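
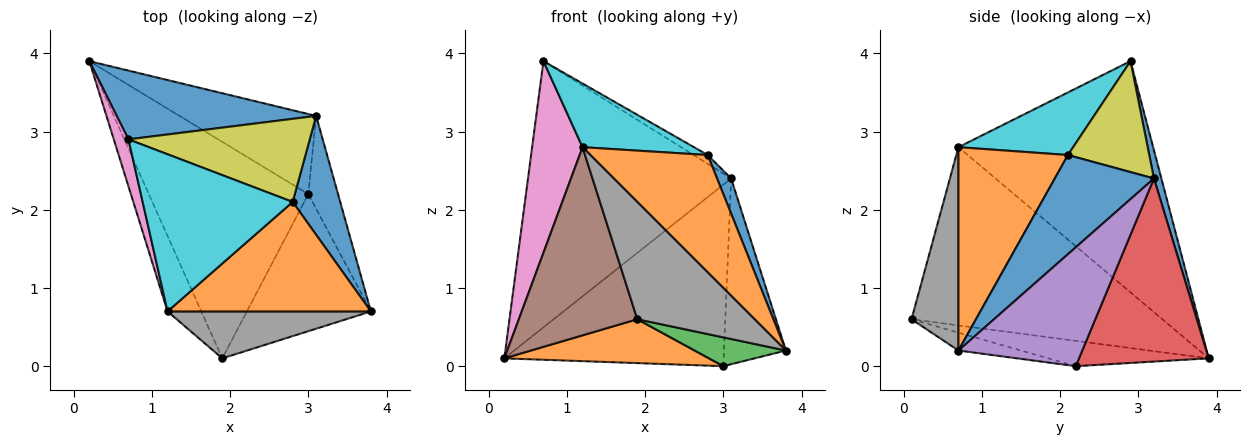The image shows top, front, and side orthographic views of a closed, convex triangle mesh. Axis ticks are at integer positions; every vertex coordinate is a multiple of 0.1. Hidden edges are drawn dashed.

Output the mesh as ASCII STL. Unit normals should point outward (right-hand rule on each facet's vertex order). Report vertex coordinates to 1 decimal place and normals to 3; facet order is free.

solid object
 facet normal 0.035 0.968 0.250
  outer loop
   vertex 3.1 3.2 2.4
   vertex 0.2 3.9 0.1
   vertex 0.7 2.9 3.9
  endloop
 endfacet
 facet normal -0.154 -0.196 -0.968
  outer loop
   vertex 3.0 2.2 0.0
   vertex 1.9 0.1 0.6
   vertex 0.2 3.9 0.1
  endloop
 endfacet
 facet normal -0.140 -0.204 -0.969
  outer loop
   vertex 3.0 2.2 0.0
   vertex 3.8 0.7 0.2
   vertex 1.9 0.1 0.6
  endloop
 endfacet
 facet normal 0.476 0.805 -0.355
  outer loop
   vertex 3.0 2.2 0.0
   vertex 0.2 3.9 0.1
   vertex 3.1 3.2 2.4
  endloop
 endfacet
 facet normal 0.873 0.436 -0.218
  outer loop
   vertex 3.0 2.2 0.0
   vertex 3.1 3.2 2.4
   vertex 3.8 0.7 0.2
  endloop
 endfacet
 facet normal -0.891 -0.421 -0.169
  outer loop
   vertex 1.2 0.7 2.8
   vertex 0.2 3.9 0.1
   vertex 1.9 0.1 0.6
  endloop
 endfacet
 facet normal -0.966 -0.250 0.061
  outer loop
   vertex 1.2 0.7 2.8
   vertex 0.7 2.9 3.9
   vertex 0.2 3.9 0.1
  endloop
 endfacet
 facet normal 0.348 -0.870 0.348
  outer loop
   vertex 1.2 0.7 2.8
   vertex 1.9 0.1 0.6
   vertex 3.8 0.7 0.2
  endloop
 endfacet
 facet normal 0.520 0.090 0.850
  outer loop
   vertex 2.8 2.1 2.7
   vertex 3.1 3.2 2.4
   vertex 0.7 2.9 3.9
  endloop
 endfacet
 facet normal 0.361 -0.350 0.864
  outer loop
   vertex 2.8 2.1 2.7
   vertex 0.7 2.9 3.9
   vertex 1.2 0.7 2.8
  endloop
 endfacet
 facet normal 0.894 -0.127 0.429
  outer loop
   vertex 2.8 2.1 2.7
   vertex 3.8 0.7 0.2
   vertex 3.1 3.2 2.4
  endloop
 endfacet
 facet normal 0.564 -0.604 0.564
  outer loop
   vertex 2.8 2.1 2.7
   vertex 1.2 0.7 2.8
   vertex 3.8 0.7 0.2
  endloop
 endfacet
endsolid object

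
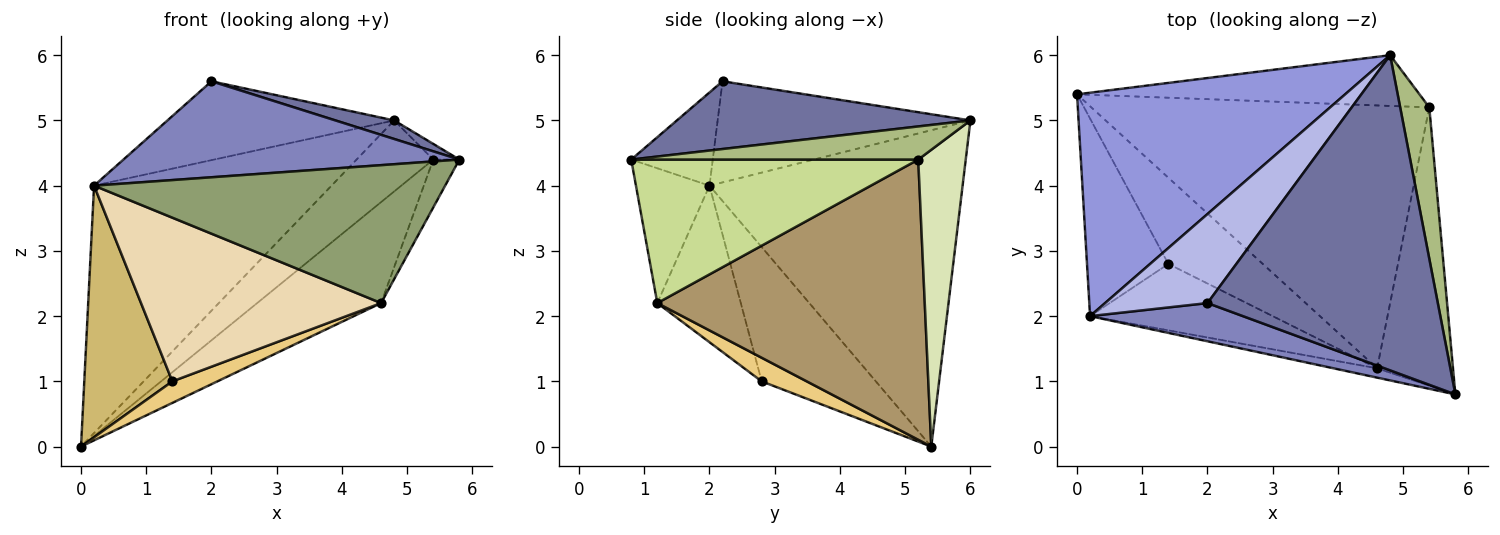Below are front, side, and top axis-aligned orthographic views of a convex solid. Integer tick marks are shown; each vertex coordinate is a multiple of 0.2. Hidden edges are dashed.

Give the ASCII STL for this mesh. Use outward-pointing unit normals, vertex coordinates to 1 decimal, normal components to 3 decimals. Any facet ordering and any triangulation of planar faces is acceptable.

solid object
 facet normal 0.282 -0.056 0.958
  outer loop
   vertex 2.0 2.2 5.6
   vertex 5.8 0.8 4.4
   vertex 4.8 6.0 5.0
  endloop
 endfacet
 facet normal -0.220 -0.906 0.361
  outer loop
   vertex 0.2 2.0 4.0
   vertex 5.8 0.8 4.4
   vertex 2.0 2.2 5.6
  endloop
 endfacet
 facet normal -0.620 0.582 0.526
  outer loop
   vertex 0.2 2.0 4.0
   vertex 4.8 6.0 5.0
   vertex 0.0 5.4 0.0
  endloop
 endfacet
 facet normal -0.594 0.533 0.602
  outer loop
   vertex 0.2 2.0 4.0
   vertex 2.0 2.2 5.6
   vertex 4.8 6.0 5.0
  endloop
 endfacet
 facet normal -0.205 -0.977 -0.066
  outer loop
   vertex 4.6 1.2 2.2
   vertex 5.8 0.8 4.4
   vertex 0.2 2.0 4.0
  endloop
 endfacet
 facet normal 0.749 0.068 0.659
  outer loop
   vertex 5.4 5.2 4.4
   vertex 4.8 6.0 5.0
   vertex 5.8 0.8 4.4
  endloop
 endfacet
 facet normal 0.881 0.080 -0.466
  outer loop
   vertex 5.4 5.2 4.4
   vertex 5.8 0.8 4.4
   vertex 4.6 1.2 2.2
  endloop
 endfacet
 facet normal 0.450 0.727 -0.519
  outer loop
   vertex 5.4 5.2 4.4
   vertex 0.0 5.4 0.0
   vertex 4.8 6.0 5.0
  endloop
 endfacet
 facet normal 0.612 0.284 -0.738
  outer loop
   vertex 5.4 5.2 4.4
   vertex 4.6 1.2 2.2
   vertex 0.0 5.4 0.0
  endloop
 endfacet
 facet normal -0.714 -0.551 -0.432
  outer loop
   vertex 1.4 2.8 1.0
   vertex 0.2 2.0 4.0
   vertex 0.0 5.4 0.0
  endloop
 endfacet
 facet normal 0.236 -0.236 -0.943
  outer loop
   vertex 1.4 2.8 1.0
   vertex 0.0 5.4 0.0
   vertex 4.6 1.2 2.2
  endloop
 endfacet
 facet normal -0.307 -0.882 -0.358
  outer loop
   vertex 1.4 2.8 1.0
   vertex 4.6 1.2 2.2
   vertex 0.2 2.0 4.0
  endloop
 endfacet
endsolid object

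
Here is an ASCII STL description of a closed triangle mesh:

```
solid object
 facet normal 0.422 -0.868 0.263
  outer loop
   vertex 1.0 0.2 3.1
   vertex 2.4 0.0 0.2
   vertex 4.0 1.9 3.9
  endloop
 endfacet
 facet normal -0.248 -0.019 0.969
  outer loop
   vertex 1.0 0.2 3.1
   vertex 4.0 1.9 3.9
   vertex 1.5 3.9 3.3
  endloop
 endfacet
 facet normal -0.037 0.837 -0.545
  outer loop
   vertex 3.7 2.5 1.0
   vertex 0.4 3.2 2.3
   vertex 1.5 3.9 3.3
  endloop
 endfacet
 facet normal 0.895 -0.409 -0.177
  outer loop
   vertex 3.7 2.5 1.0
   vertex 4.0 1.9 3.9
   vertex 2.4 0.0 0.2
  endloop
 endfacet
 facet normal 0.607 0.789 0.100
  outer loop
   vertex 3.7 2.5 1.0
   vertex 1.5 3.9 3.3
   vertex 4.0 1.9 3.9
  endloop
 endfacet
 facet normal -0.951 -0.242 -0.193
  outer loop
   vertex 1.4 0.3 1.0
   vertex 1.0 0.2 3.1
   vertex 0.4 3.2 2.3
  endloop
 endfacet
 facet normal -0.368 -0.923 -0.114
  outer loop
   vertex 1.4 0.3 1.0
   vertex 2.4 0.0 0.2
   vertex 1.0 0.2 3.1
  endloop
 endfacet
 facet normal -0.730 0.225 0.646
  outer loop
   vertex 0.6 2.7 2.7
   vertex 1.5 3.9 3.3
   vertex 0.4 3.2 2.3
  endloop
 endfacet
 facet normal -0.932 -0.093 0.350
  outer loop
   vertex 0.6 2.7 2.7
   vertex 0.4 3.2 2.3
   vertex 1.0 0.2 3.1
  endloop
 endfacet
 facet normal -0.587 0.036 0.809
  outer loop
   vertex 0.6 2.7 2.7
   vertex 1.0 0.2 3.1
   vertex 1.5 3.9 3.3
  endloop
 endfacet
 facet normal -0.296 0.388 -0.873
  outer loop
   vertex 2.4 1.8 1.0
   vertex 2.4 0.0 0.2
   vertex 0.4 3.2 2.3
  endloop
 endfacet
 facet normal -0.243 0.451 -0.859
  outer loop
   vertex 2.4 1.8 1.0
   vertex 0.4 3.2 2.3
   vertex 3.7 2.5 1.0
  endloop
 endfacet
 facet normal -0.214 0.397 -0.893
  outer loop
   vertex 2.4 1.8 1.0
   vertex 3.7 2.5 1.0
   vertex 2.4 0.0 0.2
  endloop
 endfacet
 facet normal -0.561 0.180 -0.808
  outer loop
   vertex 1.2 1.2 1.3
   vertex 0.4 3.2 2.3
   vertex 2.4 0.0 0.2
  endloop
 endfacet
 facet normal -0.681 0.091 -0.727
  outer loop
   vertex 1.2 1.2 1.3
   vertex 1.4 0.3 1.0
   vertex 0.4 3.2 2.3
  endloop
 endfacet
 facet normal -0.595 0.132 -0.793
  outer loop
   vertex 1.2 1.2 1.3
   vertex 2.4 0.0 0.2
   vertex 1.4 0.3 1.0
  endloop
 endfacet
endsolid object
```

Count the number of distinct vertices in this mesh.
10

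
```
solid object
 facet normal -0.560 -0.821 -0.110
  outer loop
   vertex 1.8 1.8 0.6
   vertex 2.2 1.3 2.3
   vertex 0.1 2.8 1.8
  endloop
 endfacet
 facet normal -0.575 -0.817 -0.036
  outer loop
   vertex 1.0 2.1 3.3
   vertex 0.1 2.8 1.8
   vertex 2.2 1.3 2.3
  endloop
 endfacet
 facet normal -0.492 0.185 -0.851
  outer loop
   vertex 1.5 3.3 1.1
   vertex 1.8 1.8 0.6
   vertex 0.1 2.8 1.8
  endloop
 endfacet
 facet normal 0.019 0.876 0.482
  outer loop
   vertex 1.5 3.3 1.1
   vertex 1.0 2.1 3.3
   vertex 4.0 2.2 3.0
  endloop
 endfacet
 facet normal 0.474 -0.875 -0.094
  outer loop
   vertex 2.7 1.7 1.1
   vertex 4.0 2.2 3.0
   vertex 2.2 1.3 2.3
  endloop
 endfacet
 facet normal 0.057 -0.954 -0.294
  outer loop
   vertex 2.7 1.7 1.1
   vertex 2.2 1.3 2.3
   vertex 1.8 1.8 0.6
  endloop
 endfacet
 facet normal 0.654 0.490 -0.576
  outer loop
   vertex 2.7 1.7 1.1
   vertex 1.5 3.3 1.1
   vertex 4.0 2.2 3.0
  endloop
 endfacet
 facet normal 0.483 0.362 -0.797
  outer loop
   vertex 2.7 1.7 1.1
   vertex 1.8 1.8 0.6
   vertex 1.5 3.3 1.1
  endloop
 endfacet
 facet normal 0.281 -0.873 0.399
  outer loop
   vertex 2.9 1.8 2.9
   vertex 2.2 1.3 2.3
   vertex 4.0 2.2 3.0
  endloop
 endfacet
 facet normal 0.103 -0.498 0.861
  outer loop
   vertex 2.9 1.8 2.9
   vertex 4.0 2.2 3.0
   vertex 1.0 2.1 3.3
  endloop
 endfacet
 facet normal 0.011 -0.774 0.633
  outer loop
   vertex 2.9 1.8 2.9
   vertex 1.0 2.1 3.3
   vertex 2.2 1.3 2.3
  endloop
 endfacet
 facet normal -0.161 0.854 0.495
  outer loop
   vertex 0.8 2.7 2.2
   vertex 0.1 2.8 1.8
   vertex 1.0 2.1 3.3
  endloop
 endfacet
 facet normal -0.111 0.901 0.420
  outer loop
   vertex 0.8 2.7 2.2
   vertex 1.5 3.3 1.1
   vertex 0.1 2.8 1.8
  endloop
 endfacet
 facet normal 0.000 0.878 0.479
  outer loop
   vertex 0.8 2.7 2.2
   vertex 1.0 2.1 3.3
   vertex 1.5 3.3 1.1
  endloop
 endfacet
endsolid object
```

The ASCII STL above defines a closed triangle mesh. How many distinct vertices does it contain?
9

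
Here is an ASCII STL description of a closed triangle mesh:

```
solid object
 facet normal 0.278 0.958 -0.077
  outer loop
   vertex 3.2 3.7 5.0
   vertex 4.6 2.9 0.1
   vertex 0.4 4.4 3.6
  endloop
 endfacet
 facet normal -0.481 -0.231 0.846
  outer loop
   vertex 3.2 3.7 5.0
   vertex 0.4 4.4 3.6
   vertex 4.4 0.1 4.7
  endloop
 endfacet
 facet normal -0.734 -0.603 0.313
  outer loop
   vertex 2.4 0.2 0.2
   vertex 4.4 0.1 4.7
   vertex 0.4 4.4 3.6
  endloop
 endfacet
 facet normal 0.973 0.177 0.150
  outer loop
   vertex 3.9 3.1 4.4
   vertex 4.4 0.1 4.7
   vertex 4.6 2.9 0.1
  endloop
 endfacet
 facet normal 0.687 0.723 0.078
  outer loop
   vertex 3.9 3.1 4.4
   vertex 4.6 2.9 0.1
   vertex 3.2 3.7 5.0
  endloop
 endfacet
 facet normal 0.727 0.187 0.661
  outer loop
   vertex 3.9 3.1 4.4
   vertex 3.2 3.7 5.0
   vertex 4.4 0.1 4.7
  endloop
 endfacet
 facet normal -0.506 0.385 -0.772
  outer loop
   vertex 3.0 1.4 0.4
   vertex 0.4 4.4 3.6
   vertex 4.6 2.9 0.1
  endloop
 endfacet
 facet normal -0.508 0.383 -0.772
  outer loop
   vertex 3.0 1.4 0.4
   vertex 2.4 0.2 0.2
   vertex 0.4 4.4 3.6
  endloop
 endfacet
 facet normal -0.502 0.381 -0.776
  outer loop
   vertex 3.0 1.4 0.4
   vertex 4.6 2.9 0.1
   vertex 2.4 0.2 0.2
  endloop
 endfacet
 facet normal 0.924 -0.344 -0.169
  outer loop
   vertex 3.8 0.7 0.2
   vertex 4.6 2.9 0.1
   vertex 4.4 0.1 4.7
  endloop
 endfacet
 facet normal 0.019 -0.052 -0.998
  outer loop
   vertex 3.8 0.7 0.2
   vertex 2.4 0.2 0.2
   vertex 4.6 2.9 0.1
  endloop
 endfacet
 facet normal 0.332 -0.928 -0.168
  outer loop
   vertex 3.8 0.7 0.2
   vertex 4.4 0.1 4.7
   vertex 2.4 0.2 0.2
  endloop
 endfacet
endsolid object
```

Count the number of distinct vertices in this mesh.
8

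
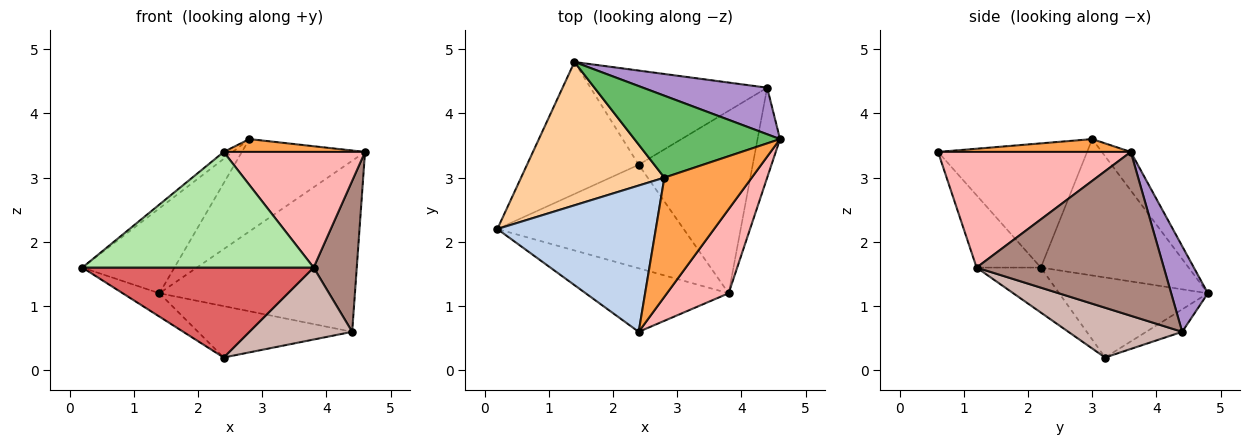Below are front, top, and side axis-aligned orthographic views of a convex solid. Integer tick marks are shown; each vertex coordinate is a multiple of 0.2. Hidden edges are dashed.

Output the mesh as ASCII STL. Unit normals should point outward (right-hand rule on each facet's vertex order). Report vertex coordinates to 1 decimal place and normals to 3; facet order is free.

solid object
 facet normal -0.577 0.142 -0.804
  outer loop
   vertex 1.4 4.8 1.2
   vertex 2.4 3.2 0.2
   vertex 0.2 2.2 1.6
  endloop
 endfacet
 facet normal -0.616 0.037 0.787
  outer loop
   vertex 2.8 3.0 3.6
   vertex 0.2 2.2 1.6
   vertex 2.4 0.6 3.4
  endloop
 endfacet
 facet normal 0.145 -0.106 0.984
  outer loop
   vertex 2.8 3.0 3.6
   vertex 2.4 0.6 3.4
   vertex 4.6 3.6 3.4
  endloop
 endfacet
 facet normal -0.633 0.395 0.666
  outer loop
   vertex 2.8 3.0 3.6
   vertex 1.4 4.8 1.2
   vertex 0.2 2.2 1.6
  endloop
 endfacet
 facet normal -0.173 0.737 0.654
  outer loop
   vertex 2.8 3.0 3.6
   vertex 4.6 3.6 3.4
   vertex 1.4 4.8 1.2
  endloop
 endfacet
 facet normal -0.237 -0.852 -0.468
  outer loop
   vertex 3.8 1.2 1.6
   vertex 2.4 0.6 3.4
   vertex 0.2 2.2 1.6
  endloop
 endfacet
 facet normal -0.179 -0.645 -0.743
  outer loop
   vertex 3.8 1.2 1.6
   vertex 0.2 2.2 1.6
   vertex 2.4 3.2 0.2
  endloop
 endfacet
 facet normal 0.741 -0.543 0.395
  outer loop
   vertex 3.8 1.2 1.6
   vertex 4.6 3.6 3.4
   vertex 2.4 0.6 3.4
  endloop
 endfacet
 facet normal 0.178 0.949 0.259
  outer loop
   vertex 4.4 4.4 0.6
   vertex 1.4 4.8 1.2
   vertex 4.6 3.6 3.4
  endloop
 endfacet
 facet normal -0.111 0.476 -0.872
  outer loop
   vertex 4.4 4.4 0.6
   vertex 2.4 3.2 0.2
   vertex 1.4 4.8 1.2
  endloop
 endfacet
 facet normal 0.966 -0.223 -0.133
  outer loop
   vertex 4.4 4.4 0.6
   vertex 4.6 3.6 3.4
   vertex 3.8 1.2 1.6
  endloop
 endfacet
 facet normal 0.376 -0.340 -0.862
  outer loop
   vertex 4.4 4.4 0.6
   vertex 3.8 1.2 1.6
   vertex 2.4 3.2 0.2
  endloop
 endfacet
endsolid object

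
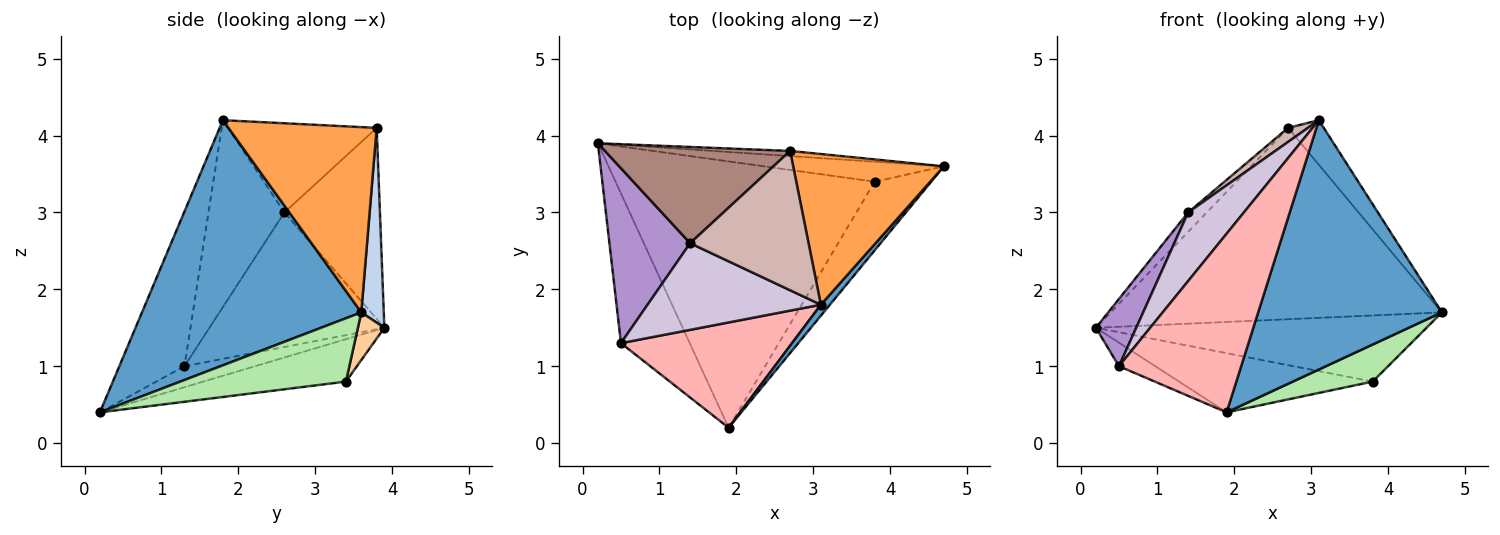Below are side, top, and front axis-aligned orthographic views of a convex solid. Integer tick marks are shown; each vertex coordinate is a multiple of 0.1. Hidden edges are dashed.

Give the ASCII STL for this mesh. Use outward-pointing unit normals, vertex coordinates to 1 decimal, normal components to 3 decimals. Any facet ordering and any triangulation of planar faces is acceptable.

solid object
 facet normal 0.766 -0.642 0.028
  outer loop
   vertex 3.1 1.8 4.2
   vertex 1.9 0.2 0.4
   vertex 4.7 3.6 1.7
  endloop
 endfacet
 facet normal 0.068 0.997 -0.027
  outer loop
   vertex 2.7 3.8 4.1
   vertex 4.7 3.6 1.7
   vertex 0.2 3.9 1.5
  endloop
 endfacet
 facet normal 0.763 0.184 0.620
  outer loop
   vertex 2.7 3.8 4.1
   vertex 3.1 1.8 4.2
   vertex 4.7 3.6 1.7
  endloop
 endfacet
 facet normal 0.076 0.954 -0.289
  outer loop
   vertex 3.8 3.4 0.8
   vertex 0.2 3.9 1.5
   vertex 4.7 3.6 1.7
  endloop
 endfacet
 facet normal -0.158 0.214 -0.964
  outer loop
   vertex 3.8 3.4 0.8
   vertex 1.9 0.2 0.4
   vertex 0.2 3.9 1.5
  endloop
 endfacet
 facet normal 0.702 -0.338 -0.627
  outer loop
   vertex 3.8 3.4 0.8
   vertex 4.7 3.6 1.7
   vertex 1.9 0.2 0.4
  endloop
 endfacet
 facet normal -0.289 0.149 -0.946
  outer loop
   vertex 0.5 1.3 1.0
   vertex 0.2 3.9 1.5
   vertex 1.9 0.2 0.4
  endloop
 endfacet
 facet normal -0.417 -0.783 0.461
  outer loop
   vertex 0.5 1.3 1.0
   vertex 1.9 0.2 0.4
   vertex 3.1 1.8 4.2
  endloop
 endfacet
 facet normal -0.841 -0.194 0.505
  outer loop
   vertex 1.4 2.6 3.0
   vertex 0.2 3.9 1.5
   vertex 0.5 1.3 1.0
  endloop
 endfacet
 facet normal -0.646 -0.474 0.599
  outer loop
   vertex 1.4 2.6 3.0
   vertex 0.5 1.3 1.0
   vertex 3.1 1.8 4.2
  endloop
 endfacet
 facet normal -0.711 0.139 0.689
  outer loop
   vertex 1.4 2.6 3.0
   vertex 2.7 3.8 4.1
   vertex 0.2 3.9 1.5
  endloop
 endfacet
 facet normal -0.600 -0.080 0.796
  outer loop
   vertex 1.4 2.6 3.0
   vertex 3.1 1.8 4.2
   vertex 2.7 3.8 4.1
  endloop
 endfacet
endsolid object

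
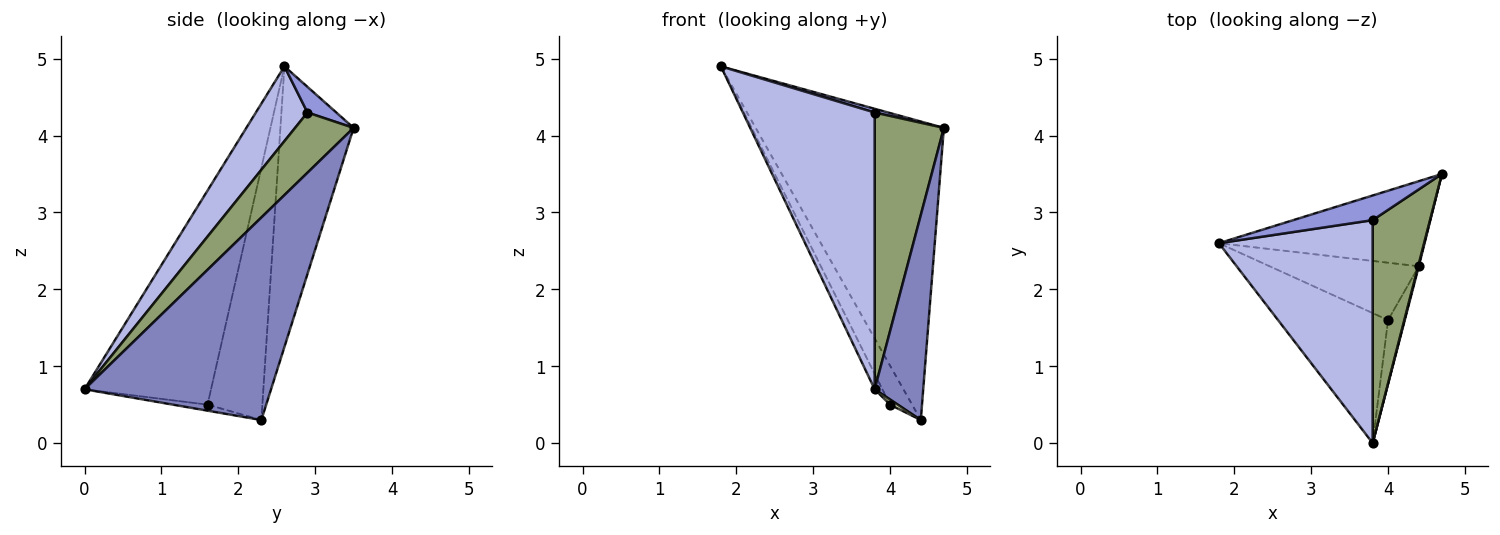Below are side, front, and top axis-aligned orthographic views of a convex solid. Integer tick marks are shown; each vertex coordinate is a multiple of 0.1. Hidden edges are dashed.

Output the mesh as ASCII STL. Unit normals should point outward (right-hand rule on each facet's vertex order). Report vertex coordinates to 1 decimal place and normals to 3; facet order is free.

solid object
 facet normal -0.350 0.901 -0.257
  outer loop
   vertex 4.4 2.3 0.3
   vertex 1.8 2.6 4.9
   vertex 4.7 3.5 4.1
  endloop
 endfacet
 facet normal 0.968 -0.252 0.003
  outer loop
   vertex 4.4 2.3 0.3
   vertex 4.7 3.5 4.1
   vertex 3.8 0.0 0.7
  endloop
 endfacet
 facet normal 0.304 -0.142 0.942
  outer loop
   vertex 3.8 2.9 4.3
   vertex 4.7 3.5 4.1
   vertex 1.8 2.6 4.9
  endloop
 endfacet
 facet normal 0.292 -0.745 0.600
  outer loop
   vertex 3.8 2.9 4.3
   vertex 1.8 2.6 4.9
   vertex 3.8 0.0 0.7
  endloop
 endfacet
 facet normal 0.550 -0.650 0.524
  outer loop
   vertex 3.8 2.9 4.3
   vertex 3.8 0.0 0.7
   vertex 4.7 3.5 4.1
  endloop
 endfacet
 facet normal -0.888 0.054 -0.456
  outer loop
   vertex 4.0 1.6 0.5
   vertex 3.8 0.0 0.7
   vertex 1.8 2.6 4.9
  endloop
 endfacet
 facet normal -0.813 0.327 -0.481
  outer loop
   vertex 4.0 1.6 0.5
   vertex 1.8 2.6 4.9
   vertex 4.4 2.3 0.3
  endloop
 endfacet
 facet normal -0.338 -0.075 -0.938
  outer loop
   vertex 4.0 1.6 0.5
   vertex 4.4 2.3 0.3
   vertex 3.8 0.0 0.7
  endloop
 endfacet
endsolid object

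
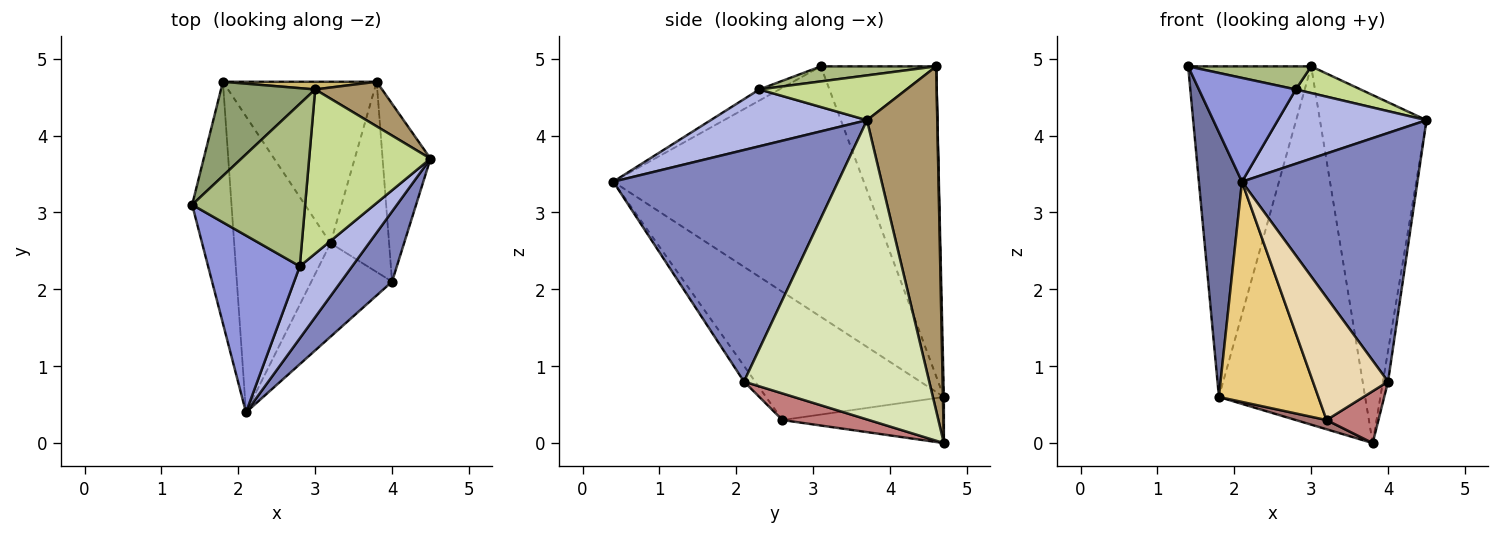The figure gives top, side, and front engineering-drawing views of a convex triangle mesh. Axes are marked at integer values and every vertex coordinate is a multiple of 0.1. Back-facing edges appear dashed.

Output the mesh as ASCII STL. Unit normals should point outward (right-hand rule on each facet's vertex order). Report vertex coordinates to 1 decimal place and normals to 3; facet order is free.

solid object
 facet normal -0.974 -0.168 -0.153
  outer loop
   vertex 1.8 4.7 0.6
   vertex 2.1 0.4 3.4
   vertex 1.4 3.1 4.9
  endloop
 endfacet
 facet normal 0.777 -0.606 0.171
  outer loop
   vertex 4.0 2.1 0.8
   vertex 4.5 3.7 4.2
   vertex 2.1 0.4 3.4
  endloop
 endfacet
 facet normal -0.104 -0.503 0.858
  outer loop
   vertex 2.8 2.3 4.6
   vertex 1.4 3.1 4.9
   vertex 2.1 0.4 3.4
  endloop
 endfacet
 facet normal 0.603 -0.573 0.556
  outer loop
   vertex 2.8 2.3 4.6
   vertex 2.1 0.4 3.4
   vertex 4.5 3.7 4.2
  endloop
 endfacet
 facet normal -0.670 0.714 0.203
  outer loop
   vertex 3.0 4.6 4.9
   vertex 1.8 4.7 0.6
   vertex 1.4 3.1 4.9
  endloop
 endfacet
 facet normal 0.131 -0.139 0.982
  outer loop
   vertex 3.0 4.6 4.9
   vertex 1.4 3.1 4.9
   vertex 2.8 2.3 4.6
  endloop
 endfacet
 facet normal 0.342 -0.151 0.927
  outer loop
   vertex 3.0 4.6 4.9
   vertex 2.8 2.3 4.6
   vertex 4.5 3.7 4.2
  endloop
 endfacet
 facet normal 0.987 0.027 -0.158
  outer loop
   vertex 3.8 4.7 0.0
   vertex 4.5 3.7 4.2
   vertex 4.0 2.1 0.8
  endloop
 endfacet
 facet normal 0.548 0.830 0.106
  outer loop
   vertex 3.8 4.7 0.0
   vertex 3.0 4.6 4.9
   vertex 4.5 3.7 4.2
  endloop
 endfacet
 facet normal 0.006 1.000 0.021
  outer loop
   vertex 3.8 4.7 0.0
   vertex 1.8 4.7 0.6
   vertex 3.0 4.6 4.9
  endloop
 endfacet
 facet normal -0.730 -0.408 -0.549
  outer loop
   vertex 3.2 2.6 0.3
   vertex 2.1 0.4 3.4
   vertex 1.8 4.7 0.6
  endloop
 endfacet
 facet normal -0.117 -0.790 -0.602
  outer loop
   vertex 3.2 2.6 0.3
   vertex 4.0 2.1 0.8
   vertex 2.1 0.4 3.4
  endloop
 endfacet
 facet normal -0.287 -0.055 -0.956
  outer loop
   vertex 3.2 2.6 0.3
   vertex 1.8 4.7 0.6
   vertex 3.8 4.7 0.0
  endloop
 endfacet
 facet normal 0.402 -0.241 -0.884
  outer loop
   vertex 3.2 2.6 0.3
   vertex 3.8 4.7 0.0
   vertex 4.0 2.1 0.8
  endloop
 endfacet
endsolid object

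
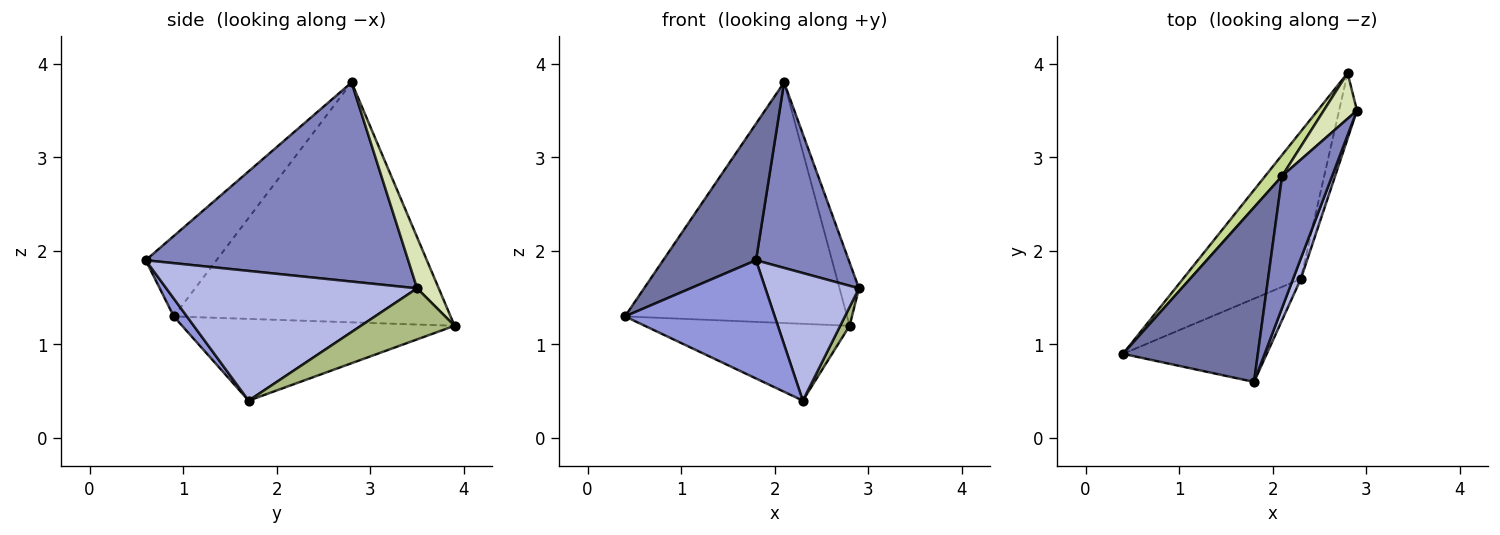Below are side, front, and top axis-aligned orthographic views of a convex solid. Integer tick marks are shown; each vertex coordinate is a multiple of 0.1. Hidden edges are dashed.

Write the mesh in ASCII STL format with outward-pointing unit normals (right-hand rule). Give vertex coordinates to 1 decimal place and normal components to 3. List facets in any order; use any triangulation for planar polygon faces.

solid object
 facet normal -0.425 -0.558 0.713
  outer loop
   vertex 2.1 2.8 3.8
   vertex 0.4 0.9 1.3
   vertex 1.8 0.6 1.9
  endloop
 endfacet
 facet normal 0.917 -0.324 0.230
  outer loop
   vertex 2.1 2.8 3.8
   vertex 1.8 0.6 1.9
   vertex 2.9 3.5 1.6
  endloop
 endfacet
 facet normal 0.071 -0.816 -0.574
  outer loop
   vertex 2.3 1.7 0.4
   vertex 1.8 0.6 1.9
   vertex 0.4 0.9 1.3
  endloop
 endfacet
 facet normal 0.935 -0.349 0.056
  outer loop
   vertex 2.3 1.7 0.4
   vertex 2.9 3.5 1.6
   vertex 1.8 0.6 1.9
  endloop
 endfacet
 facet normal -0.524 0.394 -0.755
  outer loop
   vertex 2.8 3.9 1.2
   vertex 2.3 1.7 0.4
   vertex 0.4 0.9 1.3
  endloop
 endfacet
 facet normal 0.940 -0.094 -0.329
  outer loop
   vertex 2.8 3.9 1.2
   vertex 2.9 3.5 1.6
   vertex 2.3 1.7 0.4
  endloop
 endfacet
 facet normal -0.779 0.625 0.055
  outer loop
   vertex 2.8 3.9 1.2
   vertex 0.4 0.9 1.3
   vertex 2.1 2.8 3.8
  endloop
 endfacet
 facet normal 0.669 0.602 0.435
  outer loop
   vertex 2.8 3.9 1.2
   vertex 2.1 2.8 3.8
   vertex 2.9 3.5 1.6
  endloop
 endfacet
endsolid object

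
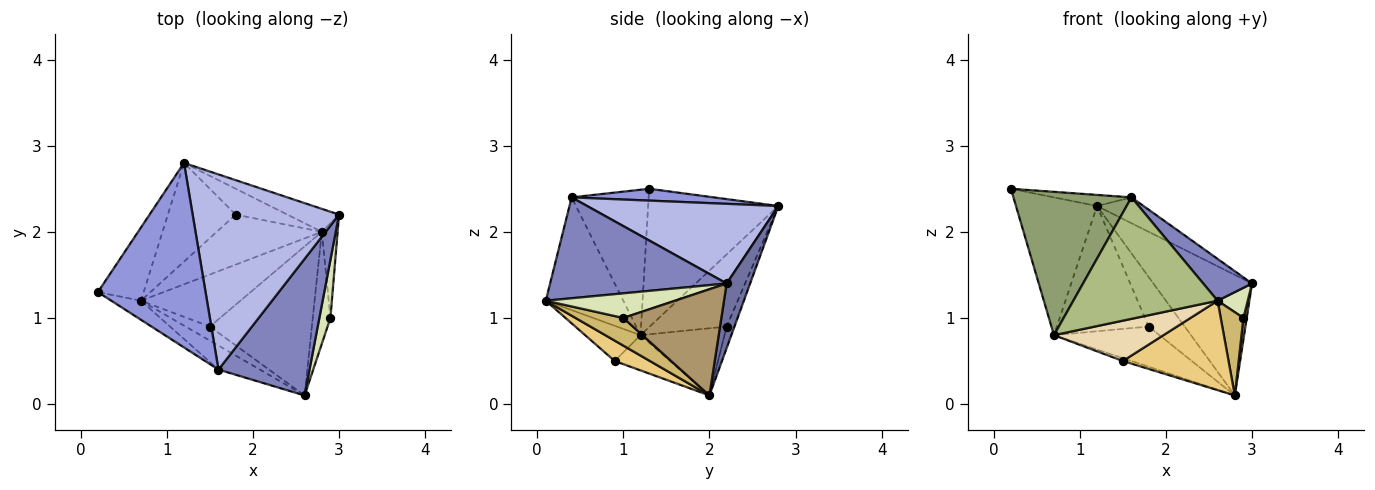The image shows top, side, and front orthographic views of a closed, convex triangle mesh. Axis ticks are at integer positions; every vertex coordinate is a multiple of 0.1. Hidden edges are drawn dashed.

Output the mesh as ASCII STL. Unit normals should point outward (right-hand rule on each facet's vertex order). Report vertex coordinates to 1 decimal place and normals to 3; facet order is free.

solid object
 facet normal 0.228 0.957 -0.182
  outer loop
   vertex 1.2 2.8 2.3
   vertex 3.0 2.2 1.4
   vertex 2.8 2.0 0.1
  endloop
 endfacet
 facet normal 0.727 -0.201 0.656
  outer loop
   vertex 1.6 0.4 2.4
   vertex 2.6 0.1 1.2
   vertex 3.0 2.2 1.4
  endloop
 endfacet
 facet normal 0.109 0.060 0.992
  outer loop
   vertex 1.6 0.4 2.4
   vertex 1.2 2.8 2.3
   vertex 0.2 1.3 2.5
  endloop
 endfacet
 facet normal 0.475 0.115 0.873
  outer loop
   vertex 1.6 0.4 2.4
   vertex 3.0 2.2 1.4
   vertex 1.2 2.8 2.3
  endloop
 endfacet
 facet normal -0.543 -0.832 -0.111
  outer loop
   vertex 0.7 1.2 0.8
   vertex 1.6 0.4 2.4
   vertex 0.2 1.3 2.5
  endloop
 endfacet
 facet normal -0.466 -0.868 -0.172
  outer loop
   vertex 0.7 1.2 0.8
   vertex 2.6 0.1 1.2
   vertex 1.6 0.4 2.4
  endloop
 endfacet
 facet normal -0.817 0.509 -0.270
  outer loop
   vertex 0.7 1.2 0.8
   vertex 0.2 1.3 2.5
   vertex 1.2 2.8 2.3
  endloop
 endfacet
 facet normal 0.892 -0.208 0.401
  outer loop
   vertex 2.9 1.0 1.0
   vertex 3.0 2.2 1.4
   vertex 2.6 0.1 1.2
  endloop
 endfacet
 facet normal 0.989 -0.033 -0.147
  outer loop
   vertex 2.9 1.0 1.0
   vertex 2.8 2.0 0.1
   vertex 3.0 2.2 1.4
  endloop
 endfacet
 facet normal 0.782 -0.372 -0.500
  outer loop
   vertex 2.9 1.0 1.0
   vertex 2.6 0.1 1.2
   vertex 2.8 2.0 0.1
  endloop
 endfacet
 facet normal 0.169 -0.507 -0.845
  outer loop
   vertex 1.5 0.9 0.5
   vertex 2.8 2.0 0.1
   vertex 2.6 0.1 1.2
  endloop
 endfacet
 facet normal -0.431 -0.852 -0.297
  outer loop
   vertex 1.5 0.9 0.5
   vertex 2.6 0.1 1.2
   vertex 0.7 1.2 0.8
  endloop
 endfacet
 facet normal -0.334 0.052 -0.941
  outer loop
   vertex 1.5 0.9 0.5
   vertex 0.7 1.2 0.8
   vertex 2.8 2.0 0.1
  endloop
 endfacet
 facet normal -0.189 0.871 -0.454
  outer loop
   vertex 1.8 2.2 0.9
   vertex 1.2 2.8 2.3
   vertex 2.8 2.0 0.1
  endloop
 endfacet
 facet normal -0.446 0.560 -0.698
  outer loop
   vertex 1.8 2.2 0.9
   vertex 2.8 2.0 0.1
   vertex 0.7 1.2 0.8
  endloop
 endfacet
 facet normal -0.550 0.656 -0.517
  outer loop
   vertex 1.8 2.2 0.9
   vertex 0.7 1.2 0.8
   vertex 1.2 2.8 2.3
  endloop
 endfacet
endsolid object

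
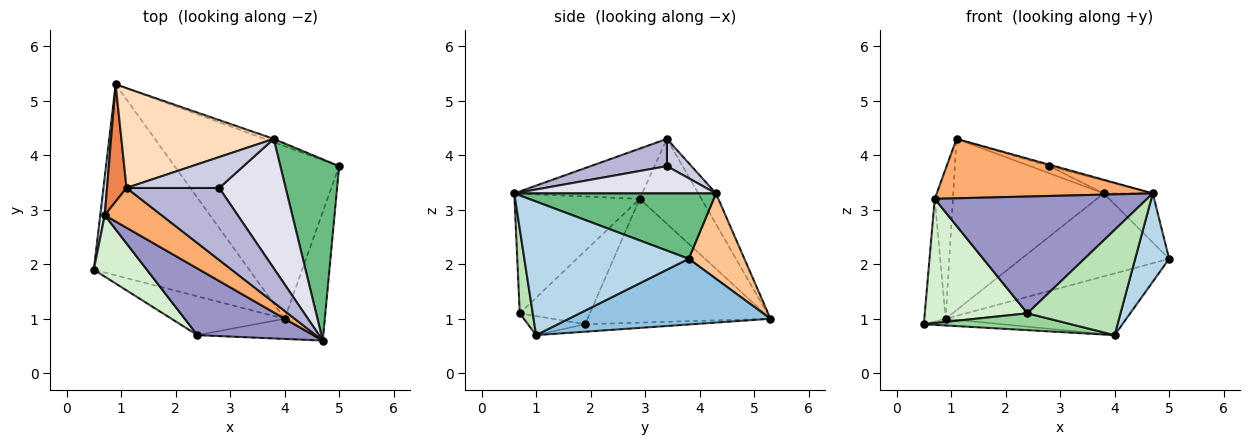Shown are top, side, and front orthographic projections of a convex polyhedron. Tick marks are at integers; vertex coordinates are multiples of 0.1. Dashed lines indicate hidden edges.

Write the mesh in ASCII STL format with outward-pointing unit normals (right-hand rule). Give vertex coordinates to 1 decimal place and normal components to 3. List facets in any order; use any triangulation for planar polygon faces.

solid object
 facet normal -0.048 0.035 -0.998
  outer loop
   vertex 4.0 1.0 0.7
   vertex 0.5 1.9 0.9
   vertex 0.9 5.3 1.0
  endloop
 endfacet
 facet normal 0.352 0.315 -0.881
  outer loop
   vertex 4.0 1.0 0.7
   vertex 0.9 5.3 1.0
   vertex 5.0 3.8 2.1
  endloop
 endfacet
 facet normal 0.939 -0.194 -0.283
  outer loop
   vertex 4.0 1.0 0.7
   vertex 5.0 3.8 2.1
   vertex 4.7 0.6 3.3
  endloop
 endfacet
 facet normal -0.993 0.116 0.036
  outer loop
   vertex 0.7 2.9 3.2
   vertex 0.9 5.3 1.0
   vertex 0.5 1.9 0.9
  endloop
 endfacet
 facet normal -0.937 0.276 0.215
  outer loop
   vertex 0.7 2.9 3.2
   vertex 1.1 3.4 4.3
   vertex 0.9 5.3 1.0
  endloop
 endfacet
 facet normal -0.441 -0.746 0.499
  outer loop
   vertex 0.7 2.9 3.2
   vertex 4.7 0.6 3.3
   vertex 1.1 3.4 4.3
  endloop
 endfacet
 facet normal 0.352 0.935 -0.037
  outer loop
   vertex 3.8 4.3 3.3
   vertex 5.0 3.8 2.1
   vertex 0.9 5.3 1.0
  endloop
 endfacet
 facet normal -0.101 0.860 0.501
  outer loop
   vertex 3.8 4.3 3.3
   vertex 0.9 5.3 1.0
   vertex 1.1 3.4 4.3
  endloop
 endfacet
 facet normal 0.732 0.178 0.658
  outer loop
   vertex 3.8 4.3 3.3
   vertex 4.7 0.6 3.3
   vertex 5.0 3.8 2.1
  endloop
 endfacet
 facet normal -0.153 -0.393 -0.907
  outer loop
   vertex 2.4 0.7 1.1
   vertex 0.5 1.9 0.9
   vertex 4.0 1.0 0.7
  endloop
 endfacet
 facet normal 0.136 -0.973 -0.186
  outer loop
   vertex 2.4 0.7 1.1
   vertex 4.0 1.0 0.7
   vertex 4.7 0.6 3.3
  endloop
 endfacet
 facet normal -0.523 -0.764 0.378
  outer loop
   vertex 2.4 0.7 1.1
   vertex 0.7 2.9 3.2
   vertex 0.5 1.9 0.9
  endloop
 endfacet
 facet normal -0.456 -0.773 0.441
  outer loop
   vertex 2.4 0.7 1.1
   vertex 4.7 0.6 3.3
   vertex 0.7 2.9 3.2
  endloop
 endfacet
 facet normal 0.282 0.020 0.959
  outer loop
   vertex 2.8 3.4 3.8
   vertex 1.1 3.4 4.3
   vertex 4.7 0.6 3.3
  endloop
 endfacet
 facet normal 0.276 0.214 0.937
  outer loop
   vertex 2.8 3.4 3.8
   vertex 3.8 4.3 3.3
   vertex 1.1 3.4 4.3
  endloop
 endfacet
 facet normal 0.378 0.092 0.921
  outer loop
   vertex 2.8 3.4 3.8
   vertex 4.7 0.6 3.3
   vertex 3.8 4.3 3.3
  endloop
 endfacet
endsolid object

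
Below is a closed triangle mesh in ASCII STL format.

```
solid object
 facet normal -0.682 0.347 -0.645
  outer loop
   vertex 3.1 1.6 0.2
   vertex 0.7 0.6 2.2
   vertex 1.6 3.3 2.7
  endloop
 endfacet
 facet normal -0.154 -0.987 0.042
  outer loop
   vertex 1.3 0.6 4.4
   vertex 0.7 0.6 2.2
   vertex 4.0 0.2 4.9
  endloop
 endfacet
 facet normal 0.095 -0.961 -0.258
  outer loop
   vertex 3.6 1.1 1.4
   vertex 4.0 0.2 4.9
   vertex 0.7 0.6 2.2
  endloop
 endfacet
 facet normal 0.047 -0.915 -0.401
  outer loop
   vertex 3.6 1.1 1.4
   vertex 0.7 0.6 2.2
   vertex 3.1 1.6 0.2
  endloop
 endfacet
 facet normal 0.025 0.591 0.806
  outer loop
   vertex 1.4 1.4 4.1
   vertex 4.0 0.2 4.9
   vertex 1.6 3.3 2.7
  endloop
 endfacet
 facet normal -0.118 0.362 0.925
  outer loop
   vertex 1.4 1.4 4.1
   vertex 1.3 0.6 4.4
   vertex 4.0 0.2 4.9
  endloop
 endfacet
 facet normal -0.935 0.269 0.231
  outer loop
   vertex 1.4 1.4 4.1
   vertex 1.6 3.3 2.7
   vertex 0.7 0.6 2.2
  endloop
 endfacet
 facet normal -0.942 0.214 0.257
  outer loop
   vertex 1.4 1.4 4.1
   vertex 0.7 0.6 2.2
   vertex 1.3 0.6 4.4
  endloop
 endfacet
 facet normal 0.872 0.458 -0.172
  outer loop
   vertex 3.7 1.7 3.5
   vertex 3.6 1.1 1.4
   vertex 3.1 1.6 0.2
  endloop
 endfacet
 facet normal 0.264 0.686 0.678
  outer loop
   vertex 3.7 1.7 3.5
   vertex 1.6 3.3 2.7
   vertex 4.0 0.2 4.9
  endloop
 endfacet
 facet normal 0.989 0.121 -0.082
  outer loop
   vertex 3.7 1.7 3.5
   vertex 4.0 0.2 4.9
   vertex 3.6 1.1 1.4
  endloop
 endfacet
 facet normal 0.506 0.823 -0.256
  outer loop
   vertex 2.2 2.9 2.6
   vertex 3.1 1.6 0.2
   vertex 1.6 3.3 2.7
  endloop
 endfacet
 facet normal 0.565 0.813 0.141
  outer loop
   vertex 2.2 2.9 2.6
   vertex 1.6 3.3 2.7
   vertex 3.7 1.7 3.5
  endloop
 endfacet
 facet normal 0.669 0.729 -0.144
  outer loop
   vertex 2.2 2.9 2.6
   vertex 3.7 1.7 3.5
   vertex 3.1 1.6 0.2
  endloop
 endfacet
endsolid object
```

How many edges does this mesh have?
21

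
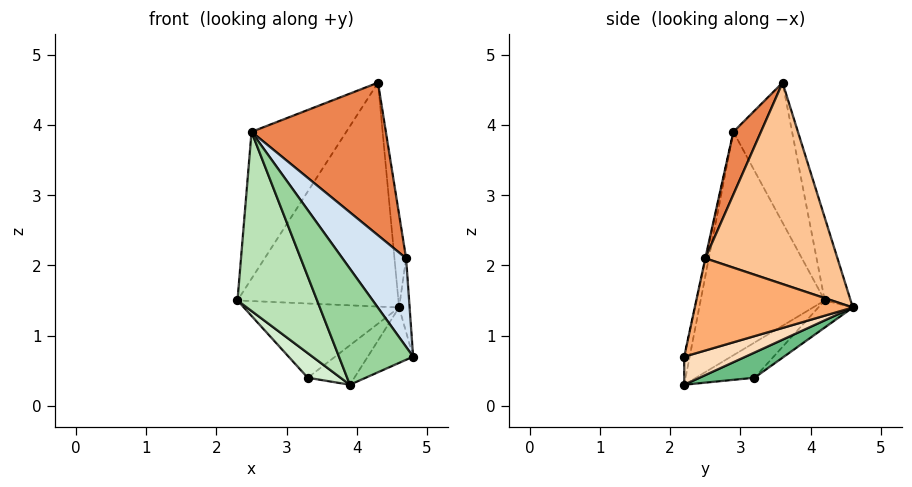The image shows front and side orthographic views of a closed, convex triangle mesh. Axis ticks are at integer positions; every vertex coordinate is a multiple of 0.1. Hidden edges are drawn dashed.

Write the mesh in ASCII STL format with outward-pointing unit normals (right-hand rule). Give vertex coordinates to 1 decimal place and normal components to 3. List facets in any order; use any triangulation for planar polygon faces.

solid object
 facet normal -0.152 0.947 0.282
  outer loop
   vertex 4.3 3.6 4.6
   vertex 4.6 4.6 1.4
   vertex 2.3 4.2 1.5
  endloop
 endfacet
 facet normal -0.470 0.759 0.450
  outer loop
   vertex 2.5 2.9 3.9
   vertex 4.3 3.6 4.6
   vertex 2.3 4.2 1.5
  endloop
 endfacet
 facet normal -0.147 0.662 -0.735
  outer loop
   vertex 3.3 3.2 0.4
   vertex 2.3 4.2 1.5
   vertex 4.6 4.6 1.4
  endloop
 endfacet
 facet normal -0.007 -0.978 0.209
  outer loop
   vertex 4.7 2.5 2.1
   vertex 2.5 2.9 3.9
   vertex 4.8 2.2 0.7
  endloop
 endfacet
 facet normal 0.182 -0.889 0.420
  outer loop
   vertex 4.7 2.5 2.1
   vertex 4.3 3.6 4.6
   vertex 2.5 2.9 3.9
  endloop
 endfacet
 facet normal 0.996 0.066 0.057
  outer loop
   vertex 4.7 2.5 2.1
   vertex 4.8 2.2 0.7
   vertex 4.6 4.6 1.4
  endloop
 endfacet
 facet normal 0.989 0.087 0.120
  outer loop
   vertex 4.7 2.5 2.1
   vertex 4.6 4.6 1.4
   vertex 4.3 3.6 4.6
  endloop
 endfacet
 facet normal 0.389 0.288 -0.875
  outer loop
   vertex 3.9 2.2 0.3
   vertex 4.6 4.6 1.4
   vertex 4.8 2.2 0.7
  endloop
 endfacet
 facet normal 0.356 0.302 -0.885
  outer loop
   vertex 3.9 2.2 0.3
   vertex 3.3 3.2 0.4
   vertex 4.6 4.6 1.4
  endloop
 endfacet
 facet normal -0.073 -0.984 0.163
  outer loop
   vertex 3.9 2.2 0.3
   vertex 4.8 2.2 0.7
   vertex 2.5 2.9 3.9
  endloop
 endfacet
 facet normal -0.822 -0.527 -0.217
  outer loop
   vertex 3.9 2.2 0.3
   vertex 2.5 2.9 3.9
   vertex 2.3 4.2 1.5
  endloop
 endfacet
 facet normal -0.824 -0.461 -0.330
  outer loop
   vertex 3.9 2.2 0.3
   vertex 2.3 4.2 1.5
   vertex 3.3 3.2 0.4
  endloop
 endfacet
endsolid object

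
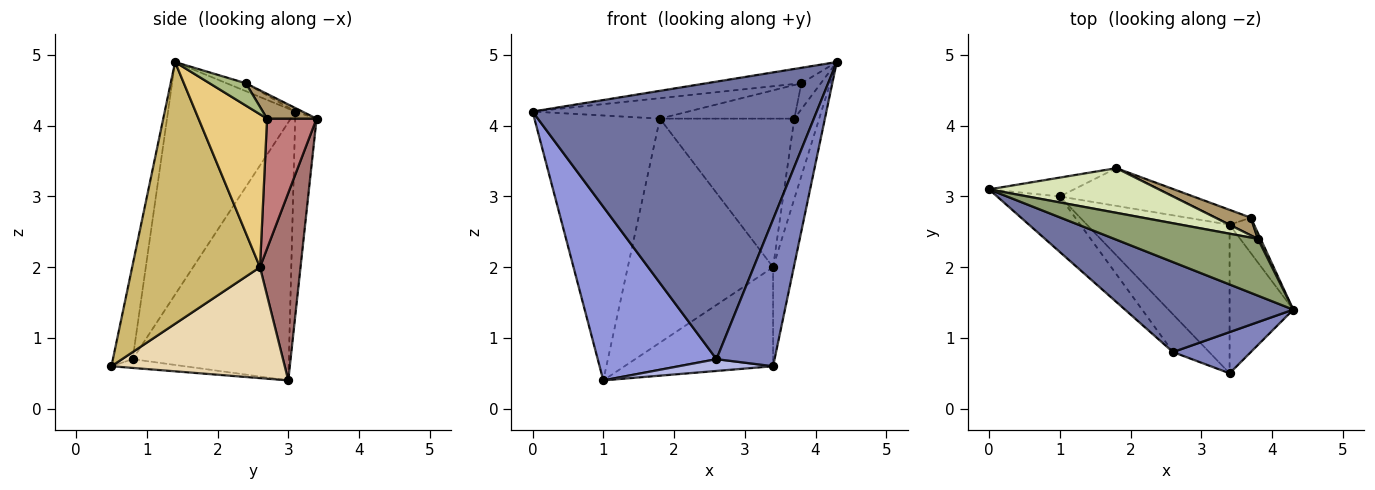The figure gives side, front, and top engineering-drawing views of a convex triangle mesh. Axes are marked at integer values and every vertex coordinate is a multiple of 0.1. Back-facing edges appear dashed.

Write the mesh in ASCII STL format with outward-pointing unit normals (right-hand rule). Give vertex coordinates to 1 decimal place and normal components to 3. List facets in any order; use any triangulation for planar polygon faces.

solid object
 facet normal -0.392 -0.875 0.284
  outer loop
   vertex 2.6 0.8 0.7
   vertex 4.3 1.4 4.9
   vertex 0.0 3.1 4.2
  endloop
 endfacet
 facet normal -0.311 -0.915 0.257
  outer loop
   vertex 2.6 0.8 0.7
   vertex 3.4 0.5 0.6
   vertex 4.3 1.4 4.9
  endloop
 endfacet
 facet normal -0.781 -0.594 -0.190
  outer loop
   vertex 2.6 0.8 0.7
   vertex 0.0 3.1 4.2
   vertex 1.0 3.0 0.4
  endloop
 endfacet
 facet normal -0.225 -0.291 -0.930
  outer loop
   vertex 2.6 0.8 0.7
   vertex 1.0 3.0 0.4
   vertex 3.4 0.5 0.6
  endloop
 endfacet
 facet normal -0.053 0.263 0.963
  outer loop
   vertex 3.8 2.4 4.6
   vertex 0.0 3.1 4.2
   vertex 4.3 1.4 4.9
  endloop
 endfacet
 facet normal 0.876 0.470 0.107
  outer loop
   vertex 3.8 2.4 4.6
   vertex 4.3 1.4 4.9
   vertex 3.7 2.7 4.1
  endloop
 endfacet
 facet normal -0.168 0.983 -0.070
  outer loop
   vertex 1.8 3.4 4.1
   vertex 1.0 3.0 0.4
   vertex 0.0 3.1 4.2
  endloop
 endfacet
 facet normal -0.019 0.417 0.909
  outer loop
   vertex 1.8 3.4 4.1
   vertex 0.0 3.1 4.2
   vertex 3.8 2.4 4.6
  endloop
 endfacet
 facet normal 0.310 0.841 0.443
  outer loop
   vertex 1.8 3.4 4.1
   vertex 3.8 2.4 4.6
   vertex 3.7 2.7 4.1
  endloop
 endfacet
 facet normal 0.960 0.156 -0.233
  outer loop
   vertex 3.4 2.6 2.0
   vertex 4.3 1.4 4.9
   vertex 3.4 0.5 0.6
  endloop
 endfacet
 facet normal 0.930 0.337 -0.149
  outer loop
   vertex 3.4 2.6 2.0
   vertex 3.7 2.7 4.1
   vertex 4.3 1.4 4.9
  endloop
 endfacet
 facet normal 0.543 0.466 -0.699
  outer loop
   vertex 3.4 2.6 2.0
   vertex 3.4 0.5 0.6
   vertex 1.0 3.0 0.4
  endloop
 endfacet
 facet normal 0.265 0.951 -0.160
  outer loop
   vertex 3.4 2.6 2.0
   vertex 1.0 3.0 0.4
   vertex 1.8 3.4 4.1
  endloop
 endfacet
 facet normal 0.344 0.934 -0.094
  outer loop
   vertex 3.4 2.6 2.0
   vertex 1.8 3.4 4.1
   vertex 3.7 2.7 4.1
  endloop
 endfacet
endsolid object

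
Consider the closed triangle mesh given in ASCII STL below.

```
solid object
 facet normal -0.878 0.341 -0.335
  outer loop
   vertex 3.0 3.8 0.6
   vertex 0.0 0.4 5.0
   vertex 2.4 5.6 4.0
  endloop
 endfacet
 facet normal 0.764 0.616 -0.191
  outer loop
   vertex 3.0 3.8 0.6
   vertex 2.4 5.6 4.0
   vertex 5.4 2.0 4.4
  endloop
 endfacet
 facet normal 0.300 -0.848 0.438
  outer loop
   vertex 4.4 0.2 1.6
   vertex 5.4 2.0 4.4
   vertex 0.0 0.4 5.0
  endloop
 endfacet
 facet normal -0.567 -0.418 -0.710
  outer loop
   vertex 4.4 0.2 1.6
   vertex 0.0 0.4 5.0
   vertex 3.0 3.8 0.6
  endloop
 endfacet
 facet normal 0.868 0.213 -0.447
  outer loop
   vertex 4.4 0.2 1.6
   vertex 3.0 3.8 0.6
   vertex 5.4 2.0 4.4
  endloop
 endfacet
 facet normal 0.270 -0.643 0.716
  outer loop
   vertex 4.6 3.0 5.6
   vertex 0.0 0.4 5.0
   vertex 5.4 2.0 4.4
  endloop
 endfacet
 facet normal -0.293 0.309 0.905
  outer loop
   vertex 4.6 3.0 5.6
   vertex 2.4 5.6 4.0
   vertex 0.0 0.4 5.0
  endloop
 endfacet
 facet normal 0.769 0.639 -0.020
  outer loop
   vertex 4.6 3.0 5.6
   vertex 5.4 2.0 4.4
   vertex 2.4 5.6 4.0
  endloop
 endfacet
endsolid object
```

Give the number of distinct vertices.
6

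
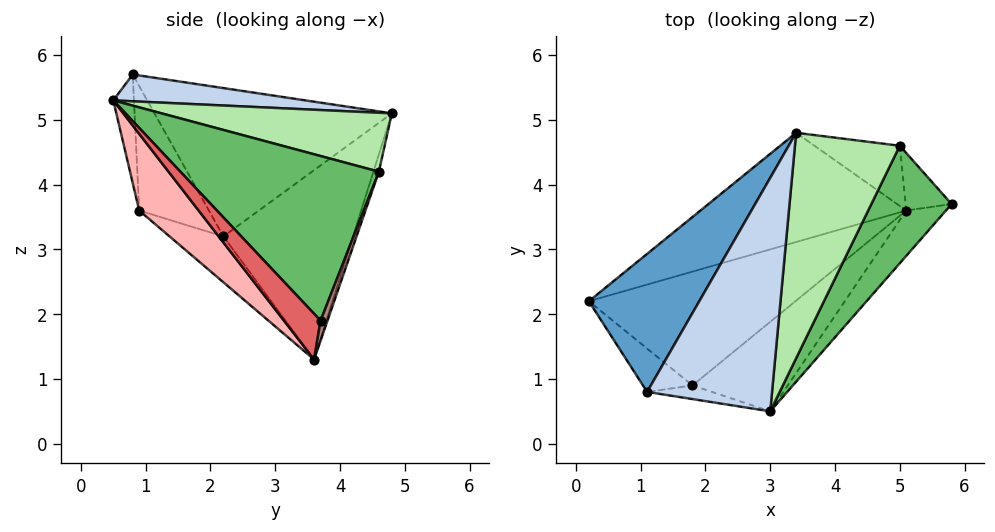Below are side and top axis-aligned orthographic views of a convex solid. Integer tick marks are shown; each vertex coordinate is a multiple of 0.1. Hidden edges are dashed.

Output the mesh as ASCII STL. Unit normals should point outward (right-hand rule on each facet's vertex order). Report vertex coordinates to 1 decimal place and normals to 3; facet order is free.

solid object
 facet normal -0.703 0.482 0.523
  outer loop
   vertex 1.1 0.8 5.7
   vertex 3.4 4.8 5.1
   vertex 0.2 2.2 3.2
  endloop
 endfacet
 facet normal 0.210 0.026 0.977
  outer loop
   vertex 1.1 0.8 5.7
   vertex 3.0 0.5 5.3
   vertex 3.4 4.8 5.1
  endloop
 endfacet
 facet normal -0.578 -0.783 -0.230
  outer loop
   vertex 1.8 0.9 3.6
   vertex 1.1 0.8 5.7
   vertex 0.2 2.2 3.2
  endloop
 endfacet
 facet normal -0.177 -0.979 -0.106
  outer loop
   vertex 1.8 0.9 3.6
   vertex 3.0 0.5 5.3
   vertex 1.1 0.8 5.7
  endloop
 endfacet
 facet normal 0.856 -0.306 0.417
  outer loop
   vertex 5.0 4.6 4.2
   vertex 3.0 0.5 5.3
   vertex 5.8 3.7 1.9
  endloop
 endfacet
 facet normal 0.490 -0.005 0.872
  outer loop
   vertex 5.0 4.6 4.2
   vertex 3.4 4.8 5.1
   vertex 3.0 0.5 5.3
  endloop
 endfacet
 facet normal 0.448 -0.805 -0.389
  outer loop
   vertex 5.1 3.6 1.3
   vertex 5.8 3.7 1.9
   vertex 3.0 0.5 5.3
  endloop
 endfacet
 facet normal 0.359 -0.819 -0.446
  outer loop
   vertex 5.1 3.6 1.3
   vertex 3.0 0.5 5.3
   vertex 1.8 0.9 3.6
  endloop
 endfacet
 facet normal -0.188 -0.493 -0.849
  outer loop
   vertex 5.1 3.6 1.3
   vertex 1.8 0.9 3.6
   vertex 0.2 2.2 3.2
  endloop
 endfacet
 facet normal -0.399 0.808 -0.434
  outer loop
   vertex 5.1 3.6 1.3
   vertex 0.2 2.2 3.2
   vertex 3.4 4.8 5.1
  endloop
 endfacet
 facet normal 0.139 0.938 -0.319
  outer loop
   vertex 5.1 3.6 1.3
   vertex 5.0 4.6 4.2
   vertex 5.8 3.7 1.9
  endloop
 endfacet
 facet normal -0.066 0.943 -0.327
  outer loop
   vertex 5.1 3.6 1.3
   vertex 3.4 4.8 5.1
   vertex 5.0 4.6 4.2
  endloop
 endfacet
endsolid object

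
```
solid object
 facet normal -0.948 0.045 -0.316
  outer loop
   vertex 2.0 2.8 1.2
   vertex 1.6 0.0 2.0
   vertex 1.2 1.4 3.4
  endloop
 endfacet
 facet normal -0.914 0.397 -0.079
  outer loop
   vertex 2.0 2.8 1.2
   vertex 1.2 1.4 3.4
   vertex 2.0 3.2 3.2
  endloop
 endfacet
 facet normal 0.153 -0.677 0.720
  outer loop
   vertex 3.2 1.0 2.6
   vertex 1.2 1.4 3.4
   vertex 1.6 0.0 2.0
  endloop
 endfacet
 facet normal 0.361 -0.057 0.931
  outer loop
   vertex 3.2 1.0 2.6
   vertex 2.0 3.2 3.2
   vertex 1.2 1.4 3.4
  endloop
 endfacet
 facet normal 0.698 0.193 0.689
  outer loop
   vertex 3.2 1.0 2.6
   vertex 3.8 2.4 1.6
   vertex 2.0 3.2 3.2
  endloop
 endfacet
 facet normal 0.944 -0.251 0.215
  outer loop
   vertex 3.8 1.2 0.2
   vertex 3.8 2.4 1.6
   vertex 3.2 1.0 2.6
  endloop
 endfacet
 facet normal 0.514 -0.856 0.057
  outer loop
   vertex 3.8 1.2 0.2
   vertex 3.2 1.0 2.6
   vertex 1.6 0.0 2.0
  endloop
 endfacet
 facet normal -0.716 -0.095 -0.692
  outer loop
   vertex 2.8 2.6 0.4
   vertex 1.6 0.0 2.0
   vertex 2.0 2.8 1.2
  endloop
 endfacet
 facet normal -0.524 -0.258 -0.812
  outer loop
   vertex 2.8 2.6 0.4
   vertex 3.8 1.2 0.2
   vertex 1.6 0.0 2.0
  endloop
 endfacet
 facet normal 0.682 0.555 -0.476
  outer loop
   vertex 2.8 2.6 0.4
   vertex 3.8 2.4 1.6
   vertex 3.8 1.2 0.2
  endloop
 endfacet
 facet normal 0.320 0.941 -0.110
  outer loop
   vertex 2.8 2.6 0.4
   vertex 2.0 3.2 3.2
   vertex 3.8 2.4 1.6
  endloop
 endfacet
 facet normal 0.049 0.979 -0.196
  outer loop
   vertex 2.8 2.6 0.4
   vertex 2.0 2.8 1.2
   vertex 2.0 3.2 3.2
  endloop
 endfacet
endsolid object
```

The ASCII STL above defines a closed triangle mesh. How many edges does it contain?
18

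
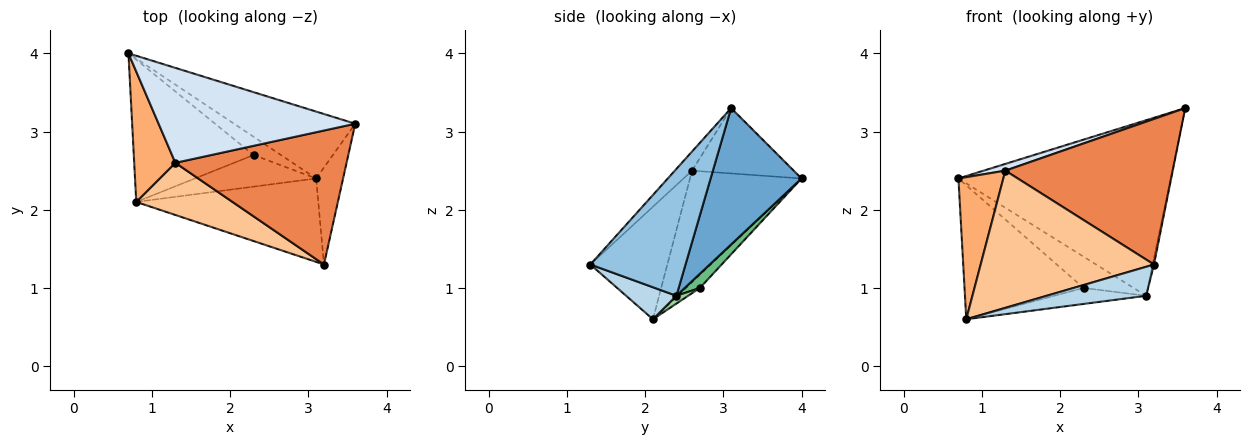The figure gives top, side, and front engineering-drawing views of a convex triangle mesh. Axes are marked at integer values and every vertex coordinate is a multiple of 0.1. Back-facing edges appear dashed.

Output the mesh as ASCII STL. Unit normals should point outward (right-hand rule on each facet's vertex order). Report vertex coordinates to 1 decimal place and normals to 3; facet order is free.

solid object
 facet normal 0.372 0.868 -0.330
  outer loop
   vertex 3.1 2.4 0.9
   vertex 0.7 4.0 2.4
   vertex 3.6 3.1 3.3
  endloop
 endfacet
 facet normal 0.978 0.013 -0.208
  outer loop
   vertex 3.1 2.4 0.9
   vertex 3.6 3.1 3.3
   vertex 3.2 1.3 1.3
  endloop
 endfacet
 facet normal 0.164 -0.324 -0.932
  outer loop
   vertex 3.1 2.4 0.9
   vertex 3.2 1.3 1.3
   vertex 0.8 2.1 0.6
  endloop
 endfacet
 facet normal -0.315 -0.067 0.947
  outer loop
   vertex 1.3 2.6 2.5
   vertex 3.6 3.1 3.3
   vertex 0.7 4.0 2.4
  endloop
 endfacet
 facet normal -0.075 -0.734 0.675
  outer loop
   vertex 1.3 2.6 2.5
   vertex 3.2 1.3 1.3
   vertex 3.6 3.1 3.3
  endloop
 endfacet
 facet normal -0.878 -0.353 0.324
  outer loop
   vertex 1.3 2.6 2.5
   vertex 0.7 4.0 2.4
   vertex 0.8 2.1 0.6
  endloop
 endfacet
 facet normal -0.383 -0.863 0.328
  outer loop
   vertex 1.3 2.6 2.5
   vertex 0.8 2.1 0.6
   vertex 3.2 1.3 1.3
  endloop
 endfacet
 facet normal -0.080 0.683 -0.726
  outer loop
   vertex 2.3 2.7 1.0
   vertex 0.8 2.1 0.6
   vertex 0.7 4.0 2.4
  endloop
 endfacet
 facet normal 0.252 0.836 -0.488
  outer loop
   vertex 2.3 2.7 1.0
   vertex 0.7 4.0 2.4
   vertex 3.1 2.4 0.9
  endloop
 endfacet
 facet normal 0.057 0.450 -0.891
  outer loop
   vertex 2.3 2.7 1.0
   vertex 3.1 2.4 0.9
   vertex 0.8 2.1 0.6
  endloop
 endfacet
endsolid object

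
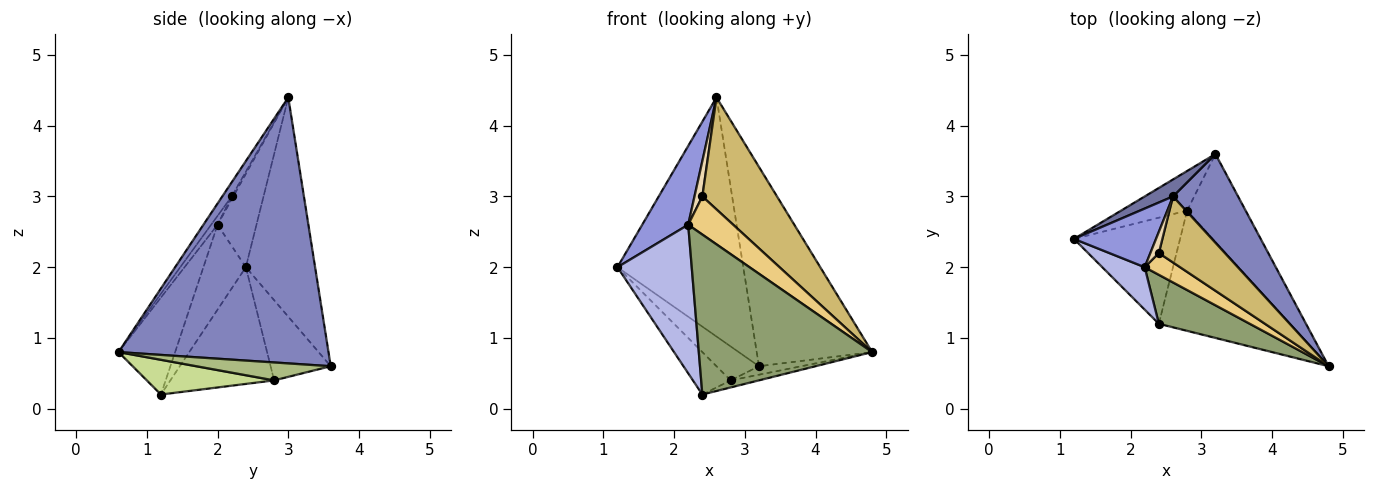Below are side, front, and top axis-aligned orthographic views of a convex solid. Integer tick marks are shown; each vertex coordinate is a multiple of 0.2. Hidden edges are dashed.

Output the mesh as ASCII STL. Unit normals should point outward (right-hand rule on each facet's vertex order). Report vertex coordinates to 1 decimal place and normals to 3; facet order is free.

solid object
 facet normal -0.481 0.874 0.062
  outer loop
   vertex 2.6 3.0 4.4
   vertex 3.2 3.6 0.6
   vertex 1.2 2.4 2.0
  endloop
 endfacet
 facet normal 0.857 0.471 0.210
  outer loop
   vertex 2.6 3.0 4.4
   vertex 4.8 0.6 0.8
   vertex 3.2 3.6 0.6
  endloop
 endfacet
 facet normal -0.562 -0.664 0.494
  outer loop
   vertex 2.2 2.0 2.6
   vertex 2.6 3.0 4.4
   vertex 1.2 2.4 2.0
  endloop
 endfacet
 facet normal -0.482 -0.843 0.241
  outer loop
   vertex 2.2 2.0 2.6
   vertex 1.2 2.4 2.0
   vertex 2.4 1.2 0.2
  endloop
 endfacet
 facet normal -0.298 -0.913 0.279
  outer loop
   vertex 2.2 2.0 2.6
   vertex 2.4 1.2 0.2
   vertex 4.8 0.6 0.8
  endloop
 endfacet
 facet normal 0.292 0.092 -0.952
  outer loop
   vertex 2.8 2.8 0.4
   vertex 3.2 3.6 0.6
   vertex 4.8 0.6 0.8
  endloop
 endfacet
 facet normal 0.255 0.057 -0.965
  outer loop
   vertex 2.8 2.8 0.4
   vertex 4.8 0.6 0.8
   vertex 2.4 1.2 0.2
  endloop
 endfacet
 facet normal -0.678 0.478 -0.558
  outer loop
   vertex 2.8 2.8 0.4
   vertex 1.2 2.4 2.0
   vertex 3.2 3.6 0.6
  endloop
 endfacet
 facet normal -0.715 0.260 -0.650
  outer loop
   vertex 2.8 2.8 0.4
   vertex 2.4 1.2 0.2
   vertex 1.2 2.4 2.0
  endloop
 endfacet
 facet normal -0.108 -0.856 0.505
  outer loop
   vertex 2.4 2.2 3.0
   vertex 4.8 0.6 0.8
   vertex 2.6 3.0 4.4
  endloop
 endfacet
 facet normal -0.123 -0.862 0.492
  outer loop
   vertex 2.4 2.2 3.0
   vertex 2.2 2.0 2.6
   vertex 4.8 0.6 0.8
  endloop
 endfacet
 facet normal -0.169 -0.845 0.507
  outer loop
   vertex 2.4 2.2 3.0
   vertex 2.6 3.0 4.4
   vertex 2.2 2.0 2.6
  endloop
 endfacet
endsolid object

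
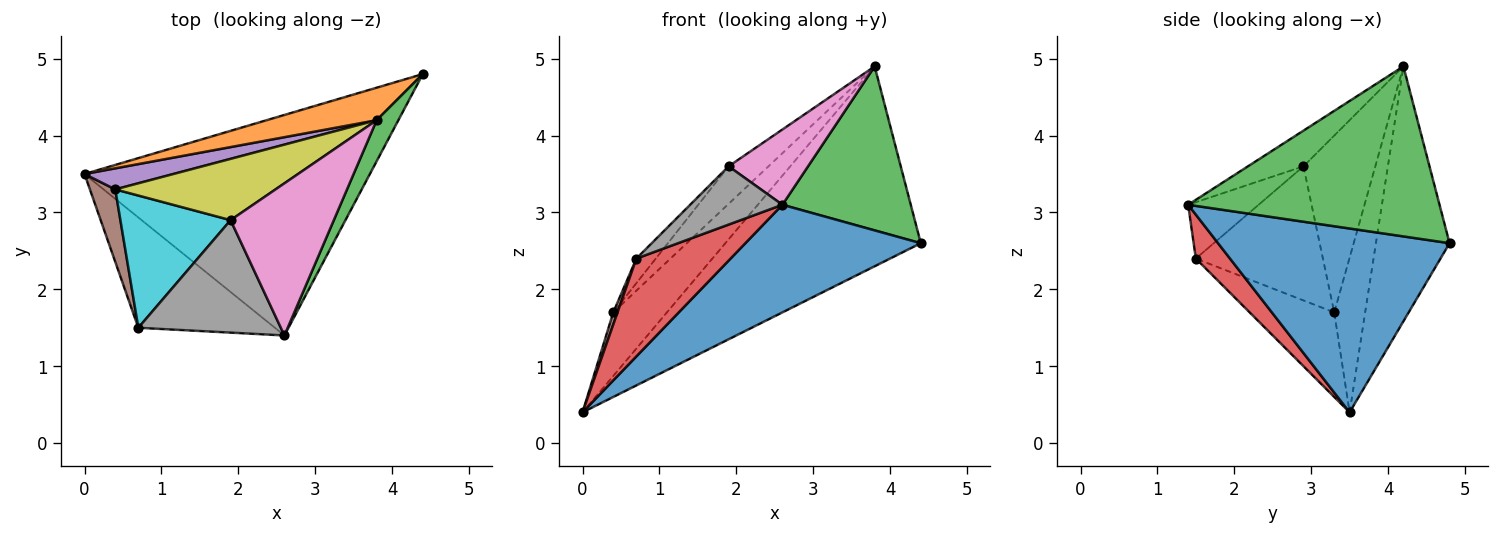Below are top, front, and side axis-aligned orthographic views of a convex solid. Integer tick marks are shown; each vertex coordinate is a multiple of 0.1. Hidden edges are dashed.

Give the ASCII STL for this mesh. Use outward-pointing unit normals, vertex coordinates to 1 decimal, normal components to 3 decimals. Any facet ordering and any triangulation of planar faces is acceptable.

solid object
 facet normal 0.501 -0.380 -0.778
  outer loop
   vertex 2.6 1.4 3.1
   vertex 0.0 3.5 0.4
   vertex 4.4 4.8 2.6
  endloop
 endfacet
 facet normal -0.349 0.925 0.150
  outer loop
   vertex 3.8 4.2 4.9
   vertex 4.4 4.8 2.6
   vertex 0.0 3.5 0.4
  endloop
 endfacet
 facet normal 0.885 -0.452 0.113
  outer loop
   vertex 3.8 4.2 4.9
   vertex 2.6 1.4 3.1
   vertex 4.4 4.8 2.6
  endloop
 endfacet
 facet normal 0.234 -0.645 -0.727
  outer loop
   vertex 0.7 1.5 2.4
   vertex 0.0 3.5 0.4
   vertex 2.6 1.4 3.1
  endloop
 endfacet
 facet normal -0.480 0.833 0.276
  outer loop
   vertex 0.4 3.3 1.7
   vertex 3.8 4.2 4.9
   vertex 0.0 3.5 0.4
  endloop
 endfacet
 facet normal -0.957 -0.048 0.287
  outer loop
   vertex 0.4 3.3 1.7
   vertex 0.0 3.5 0.4
   vertex 0.7 1.5 2.4
  endloop
 endfacet
 facet normal -0.296 -0.424 0.856
  outer loop
   vertex 1.9 2.9 3.6
   vertex 2.6 1.4 3.1
   vertex 3.8 4.2 4.9
  endloop
 endfacet
 facet normal -0.331 -0.434 0.838
  outer loop
   vertex 1.9 2.9 3.6
   vertex 0.7 1.5 2.4
   vertex 2.6 1.4 3.1
  endloop
 endfacet
 facet normal -0.685 0.380 0.621
  outer loop
   vertex 1.9 2.9 3.6
   vertex 3.8 4.2 4.9
   vertex 0.4 3.3 1.7
  endloop
 endfacet
 facet normal -0.767 0.117 0.630
  outer loop
   vertex 1.9 2.9 3.6
   vertex 0.4 3.3 1.7
   vertex 0.7 1.5 2.4
  endloop
 endfacet
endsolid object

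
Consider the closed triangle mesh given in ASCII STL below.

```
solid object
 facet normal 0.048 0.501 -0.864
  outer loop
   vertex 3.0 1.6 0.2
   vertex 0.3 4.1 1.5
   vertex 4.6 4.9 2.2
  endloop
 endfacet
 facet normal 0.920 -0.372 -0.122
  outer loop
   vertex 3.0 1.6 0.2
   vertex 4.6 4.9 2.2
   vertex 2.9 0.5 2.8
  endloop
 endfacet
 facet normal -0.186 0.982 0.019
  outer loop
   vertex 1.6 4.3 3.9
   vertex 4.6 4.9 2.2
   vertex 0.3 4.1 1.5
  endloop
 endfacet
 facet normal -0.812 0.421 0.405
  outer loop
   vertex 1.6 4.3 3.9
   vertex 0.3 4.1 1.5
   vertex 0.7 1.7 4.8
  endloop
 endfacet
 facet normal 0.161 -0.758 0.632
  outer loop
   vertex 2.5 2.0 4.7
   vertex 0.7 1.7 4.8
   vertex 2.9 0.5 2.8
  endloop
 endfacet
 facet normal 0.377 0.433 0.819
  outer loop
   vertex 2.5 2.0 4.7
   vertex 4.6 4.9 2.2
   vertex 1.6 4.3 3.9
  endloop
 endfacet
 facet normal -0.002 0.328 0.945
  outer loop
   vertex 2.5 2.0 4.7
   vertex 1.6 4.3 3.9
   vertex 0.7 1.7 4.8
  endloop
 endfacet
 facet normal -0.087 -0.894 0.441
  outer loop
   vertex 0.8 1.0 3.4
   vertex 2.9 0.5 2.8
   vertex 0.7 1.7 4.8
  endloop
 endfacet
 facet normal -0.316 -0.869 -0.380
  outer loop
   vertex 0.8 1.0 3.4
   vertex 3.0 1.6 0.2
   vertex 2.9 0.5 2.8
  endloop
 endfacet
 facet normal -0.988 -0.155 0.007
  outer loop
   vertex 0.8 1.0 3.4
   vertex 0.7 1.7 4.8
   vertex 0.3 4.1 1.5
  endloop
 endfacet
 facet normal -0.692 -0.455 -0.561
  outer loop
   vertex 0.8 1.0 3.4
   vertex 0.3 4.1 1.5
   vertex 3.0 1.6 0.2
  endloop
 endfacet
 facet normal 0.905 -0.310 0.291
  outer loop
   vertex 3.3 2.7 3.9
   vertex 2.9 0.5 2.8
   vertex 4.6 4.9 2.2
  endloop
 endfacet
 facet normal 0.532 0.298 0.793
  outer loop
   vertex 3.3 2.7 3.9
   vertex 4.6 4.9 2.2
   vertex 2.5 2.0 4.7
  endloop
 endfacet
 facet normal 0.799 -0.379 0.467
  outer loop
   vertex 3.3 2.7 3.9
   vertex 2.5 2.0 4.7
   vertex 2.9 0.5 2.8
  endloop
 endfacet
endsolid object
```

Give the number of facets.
14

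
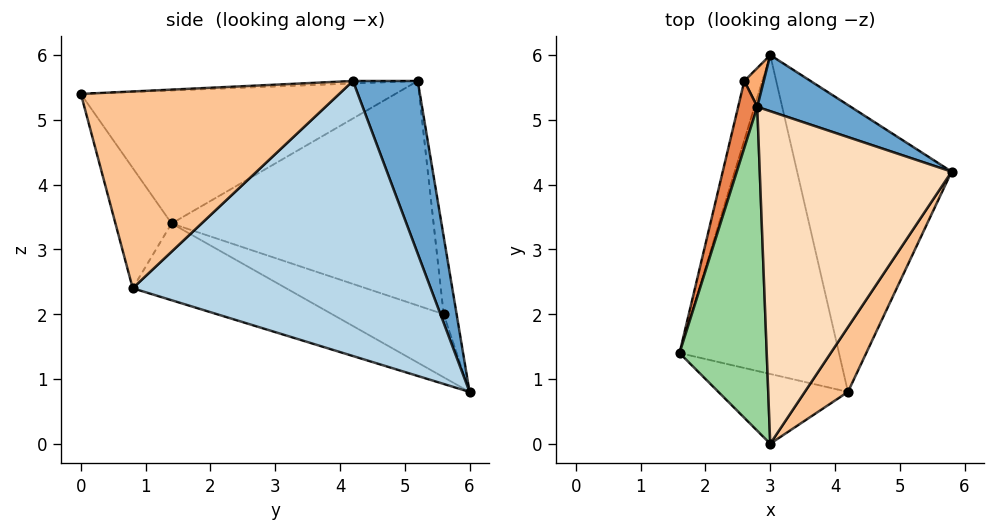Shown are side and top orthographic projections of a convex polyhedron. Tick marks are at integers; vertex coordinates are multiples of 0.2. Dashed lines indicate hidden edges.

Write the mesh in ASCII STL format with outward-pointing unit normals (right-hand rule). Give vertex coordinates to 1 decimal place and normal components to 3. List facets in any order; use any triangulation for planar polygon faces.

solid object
 facet normal 0.312 0.935 0.169
  outer loop
   vertex 2.8 5.2 5.6
   vertex 5.8 4.2 5.6
   vertex 3.0 6.0 0.8
  endloop
 endfacet
 facet normal -0.406 -0.353 -0.843
  outer loop
   vertex 4.2 0.8 2.4
   vertex 1.6 1.4 3.4
   vertex 3.0 6.0 0.8
  endloop
 endfacet
 facet normal 0.871 0.050 -0.489
  outer loop
   vertex 4.2 0.8 2.4
   vertex 3.0 6.0 0.8
   vertex 5.8 4.2 5.6
  endloop
 endfacet
 facet normal -0.953 0.136 -0.272
  outer loop
   vertex 2.6 5.6 2.0
   vertex 3.0 6.0 0.8
   vertex 1.6 1.4 3.4
  endloop
 endfacet
 facet normal -0.963 0.257 0.082
  outer loop
   vertex 2.6 5.6 2.0
   vertex 1.6 1.4 3.4
   vertex 2.8 5.2 5.6
  endloop
 endfacet
 facet normal -0.492 0.862 0.123
  outer loop
   vertex 2.6 5.6 2.0
   vertex 2.8 5.2 5.6
   vertex 3.0 6.0 0.8
  endloop
 endfacet
 facet normal 0.815 -0.552 0.179
  outer loop
   vertex 3.0 0.0 5.4
   vertex 4.2 0.8 2.4
   vertex 5.8 4.2 5.6
  endloop
 endfacet
 facet normal -0.013 -0.039 0.999
  outer loop
   vertex 3.0 0.0 5.4
   vertex 5.8 4.2 5.6
   vertex 2.8 5.2 5.6
  endloop
 endfacet
 facet normal -0.341 -0.865 -0.367
  outer loop
   vertex 3.0 0.0 5.4
   vertex 1.6 1.4 3.4
   vertex 4.2 0.8 2.4
  endloop
 endfacet
 facet normal -0.835 -0.053 0.547
  outer loop
   vertex 3.0 0.0 5.4
   vertex 2.8 5.2 5.6
   vertex 1.6 1.4 3.4
  endloop
 endfacet
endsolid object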